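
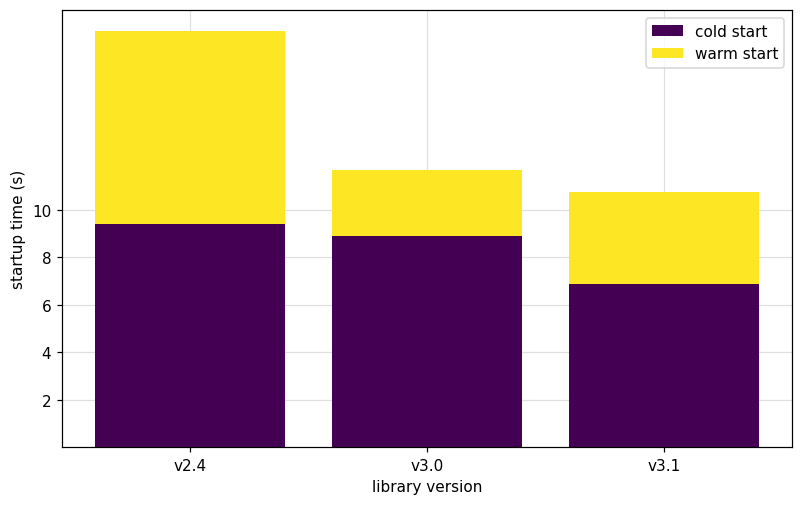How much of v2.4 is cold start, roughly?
cold start top ≈ 10, bottom ≈ 0; segment ≈ 10.

≈ 10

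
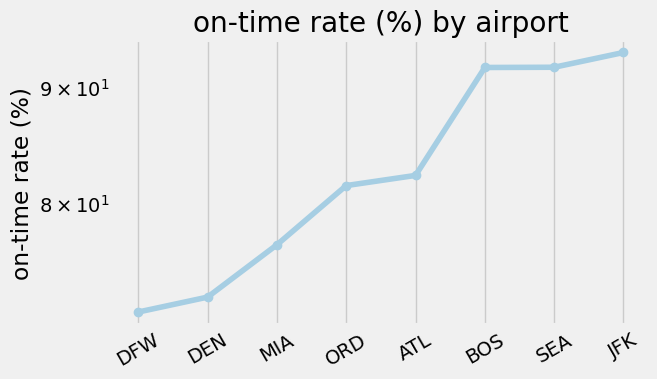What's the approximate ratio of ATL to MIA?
ATL ≈ 82, MIA ≈ 76; 82/76 ≈ 1.08.

≈ 1.08×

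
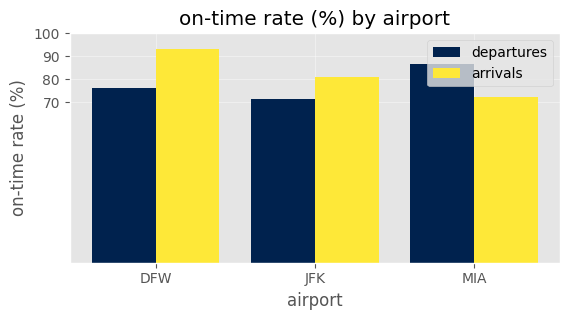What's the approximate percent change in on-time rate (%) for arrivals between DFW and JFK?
DFW ≈ 90, JFK ≈ 80; (80 − 90) / 90 ≈ -11.1%.

≈ -11.1%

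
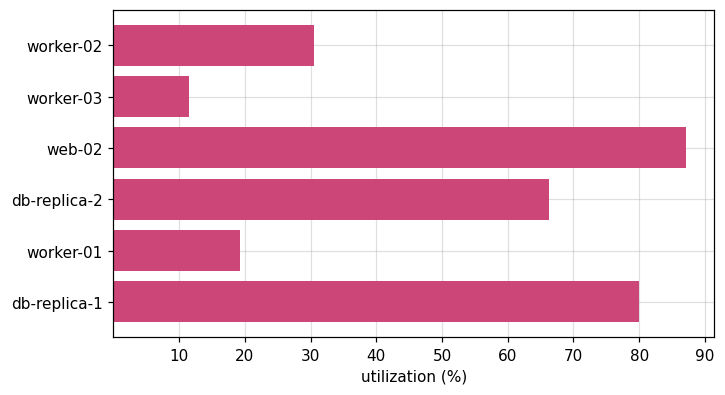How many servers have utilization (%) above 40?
3

Above 40: web-02, db-replica-2, db-replica-1.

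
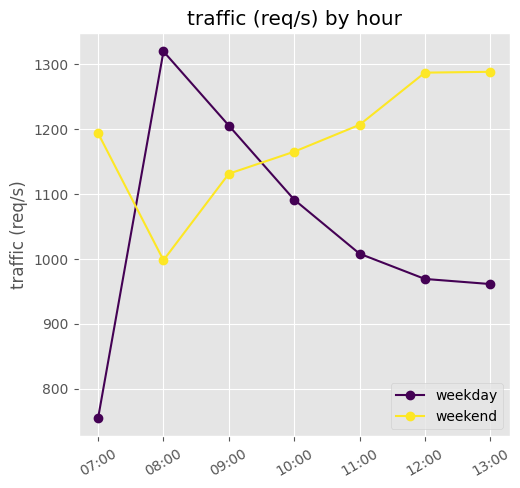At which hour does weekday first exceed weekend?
07:00: weekday ≈ 750 vs weekend ≈ 1200 (not yet); 08:00: weekday ≈ 1300 vs weekend ≈ 1000 (first crossover).

08:00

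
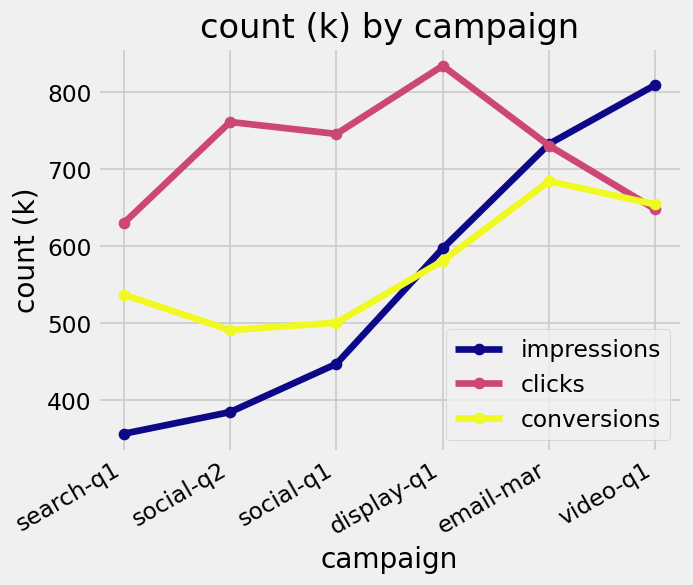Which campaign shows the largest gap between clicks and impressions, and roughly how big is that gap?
social-q2, ≈ 350 k

social-q2: clicks ≈ 750, impressions ≈ 400 → gap ≈ 350. Next-largest (social-q1) is only ≈ 300.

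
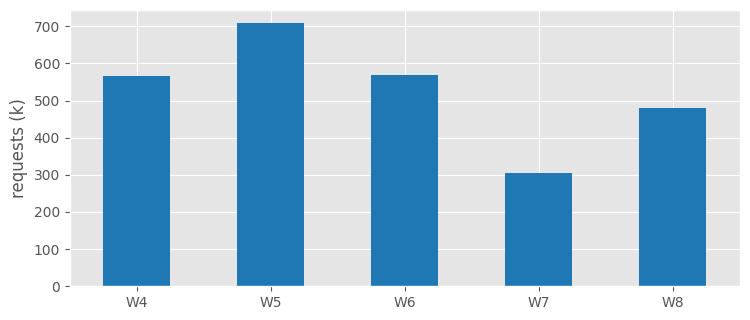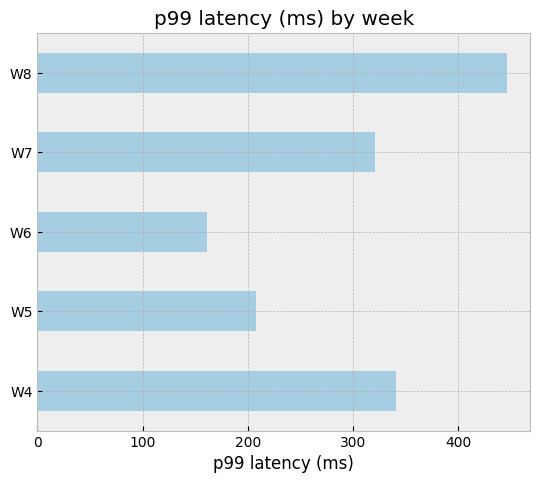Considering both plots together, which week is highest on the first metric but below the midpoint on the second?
Chart 2 median p99 latency (ms) ≈ 300; below-median weeks: W5, W6. Among those, W5 has the highest requests (k) (≈ 700).

W5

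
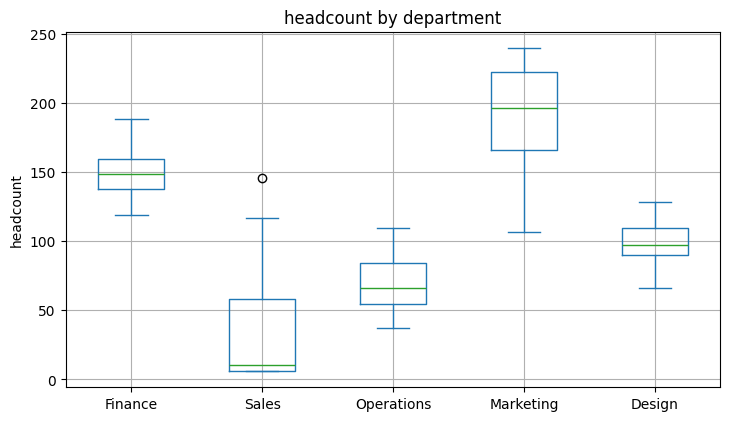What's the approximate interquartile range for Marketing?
≈ 60

Q3 ≈ 220, Q1 ≈ 160; IQR ≈ 60.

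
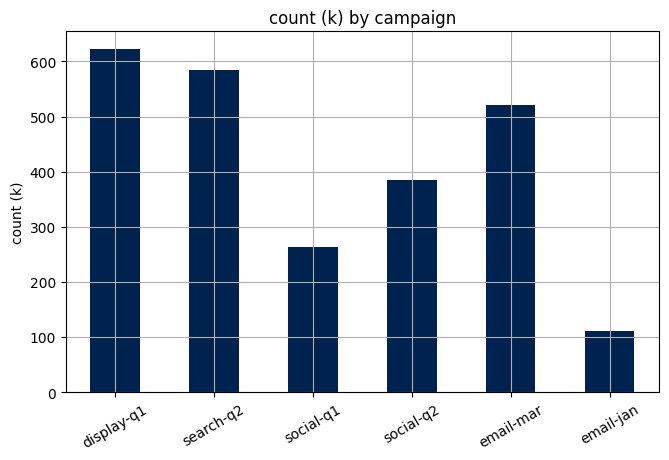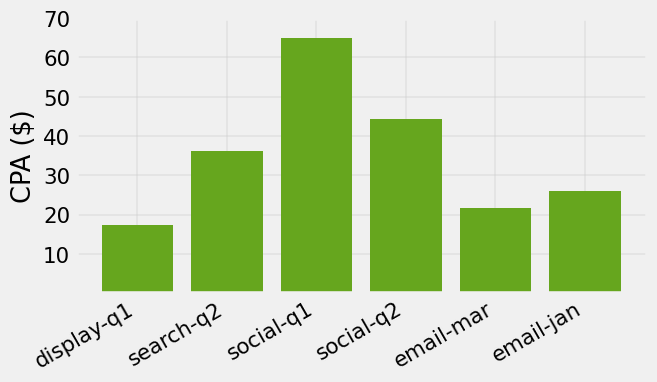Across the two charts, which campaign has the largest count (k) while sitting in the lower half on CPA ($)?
display-q1

Chart 2 median CPA ($) ≈ 30; below-median campaigns: display-q1, email-mar, email-jan. Among those, display-q1 has the highest count (k) (≈ 600).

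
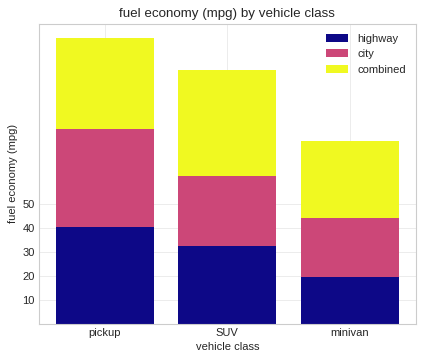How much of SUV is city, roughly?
≈ 30

city top ≈ 60, bottom ≈ 30; segment ≈ 30.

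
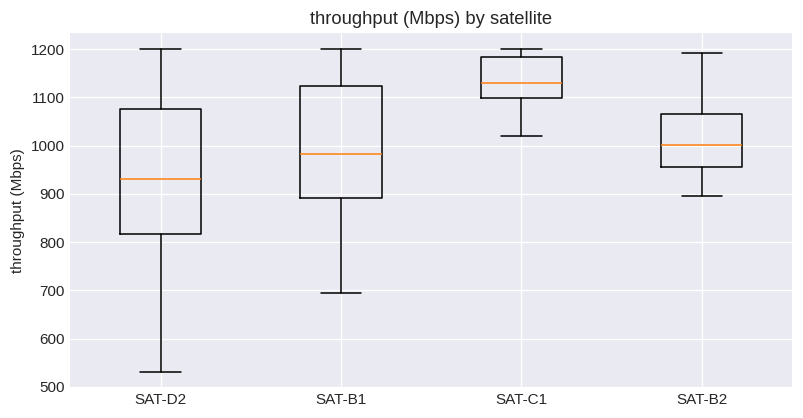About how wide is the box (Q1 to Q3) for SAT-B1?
Q3 ≈ 1120, Q1 ≈ 900; IQR ≈ 220.

≈ 220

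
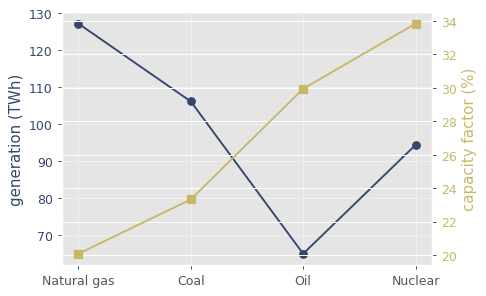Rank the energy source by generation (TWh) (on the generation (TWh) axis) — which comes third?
Nuclear

Top 4 (on the generation (TWh) axis): Natural gas ≈ 130, Coal ≈ 110, Nuclear ≈ 90, Oil ≈ 70.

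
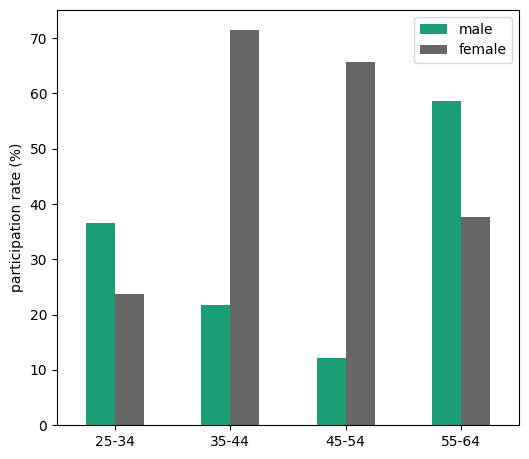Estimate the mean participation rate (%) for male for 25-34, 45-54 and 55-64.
(40 + 10 + 60) / 3 ≈ 37.

≈ 37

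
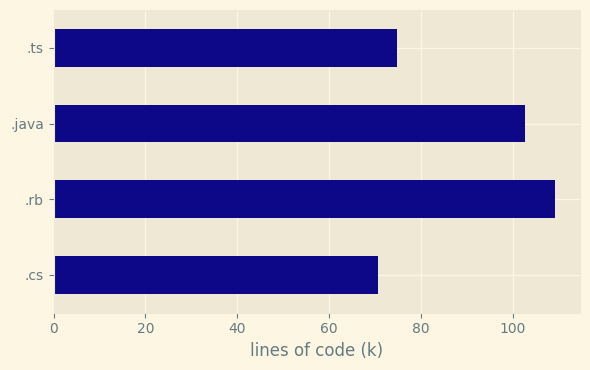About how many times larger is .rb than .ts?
≈ 1.57×

.rb ≈ 110, .ts ≈ 70; 110/70 ≈ 1.57.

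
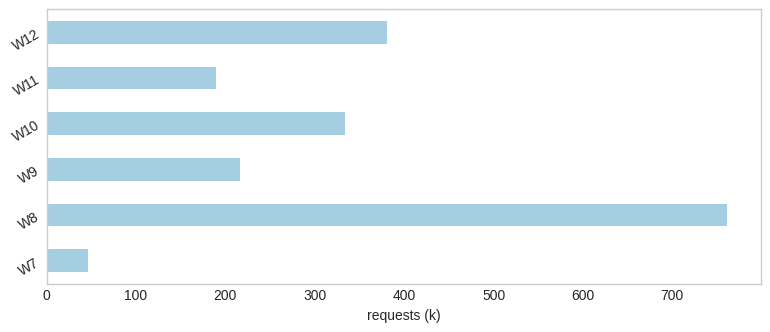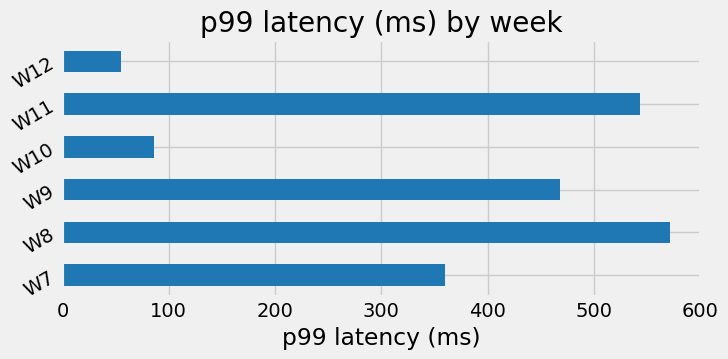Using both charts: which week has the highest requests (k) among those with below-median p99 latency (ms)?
W12

Chart 2 median p99 latency (ms) ≈ 400; below-median weeks: W7, W10, W12. Among those, W12 has the highest requests (k) (≈ 400).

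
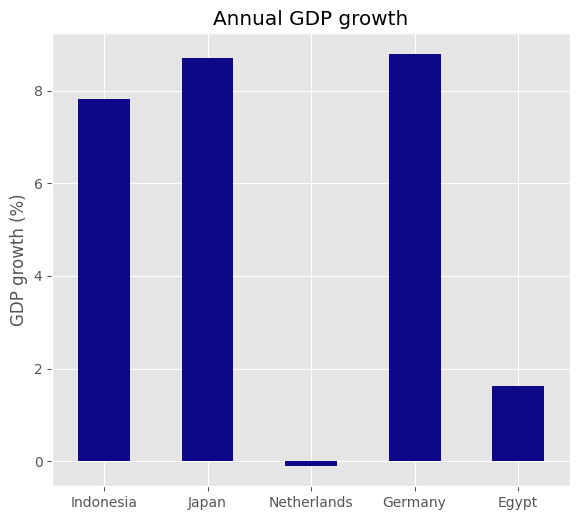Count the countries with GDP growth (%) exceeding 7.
3

Above 7: Indonesia, Japan, Germany.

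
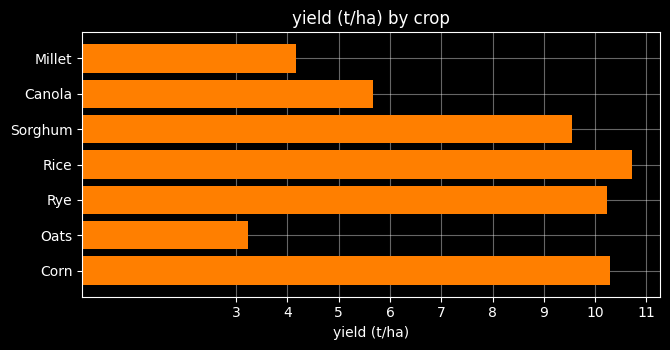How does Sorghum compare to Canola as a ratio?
≈ 1.67×

Sorghum ≈ 10, Canola ≈ 6; 10/6 ≈ 1.67.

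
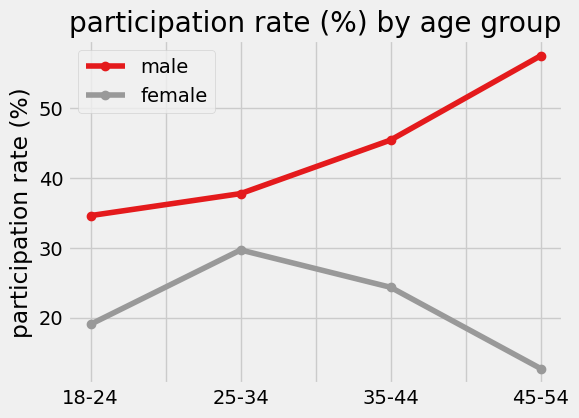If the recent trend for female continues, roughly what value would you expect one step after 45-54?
Last three: 30, 25, 15 → slope ≈ -7.5/step → next ≈ 7.5.

≈ 7.5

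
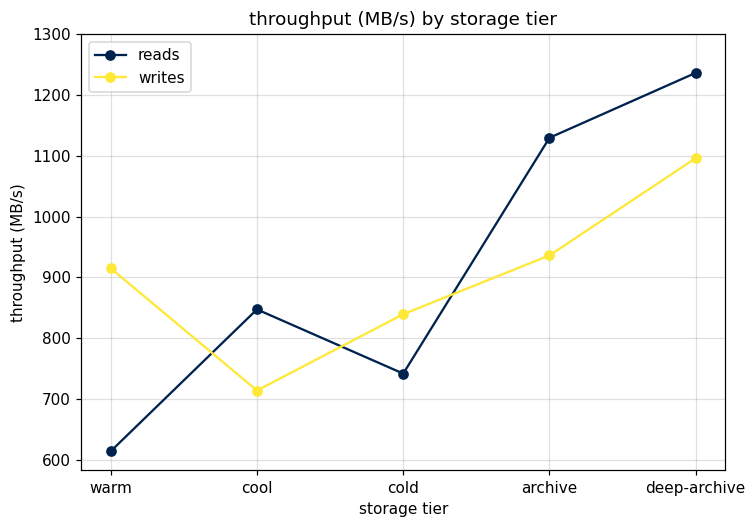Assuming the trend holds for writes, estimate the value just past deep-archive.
Last three: 800, 900, 1100 → slope ≈ 150/step → next ≈ 1250.

≈ 1250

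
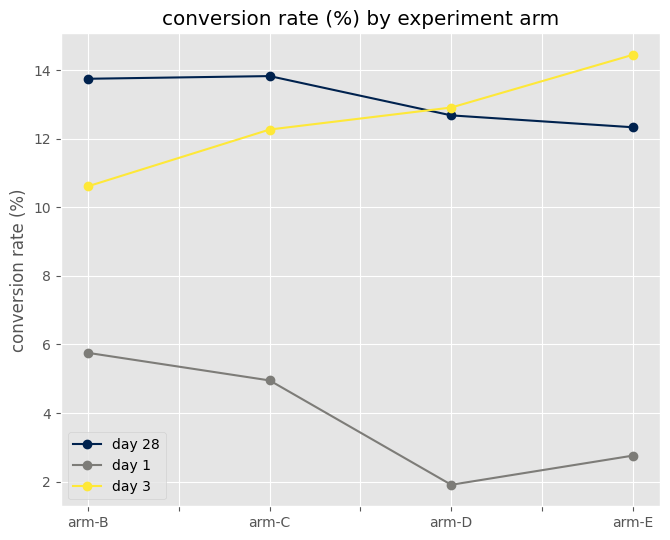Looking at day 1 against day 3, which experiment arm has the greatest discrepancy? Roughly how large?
arm-E: day 1 ≈ 2, day 3 ≈ 14 → gap ≈ 12. Next-largest (arm-D) is only ≈ 10.

arm-E, ≈ 12 %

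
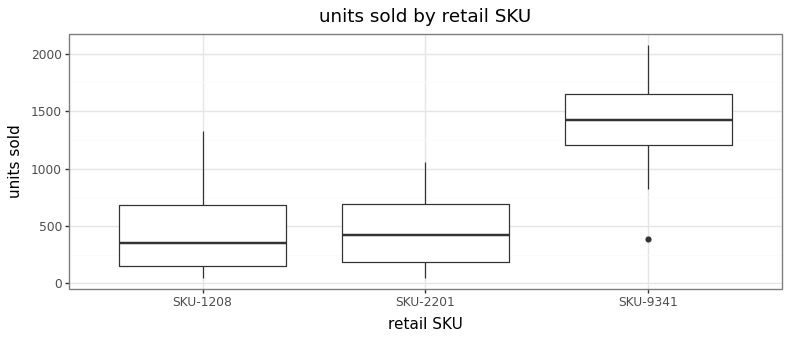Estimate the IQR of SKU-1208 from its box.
≈ 600

Q3 ≈ 700, Q1 ≈ 100; IQR ≈ 600.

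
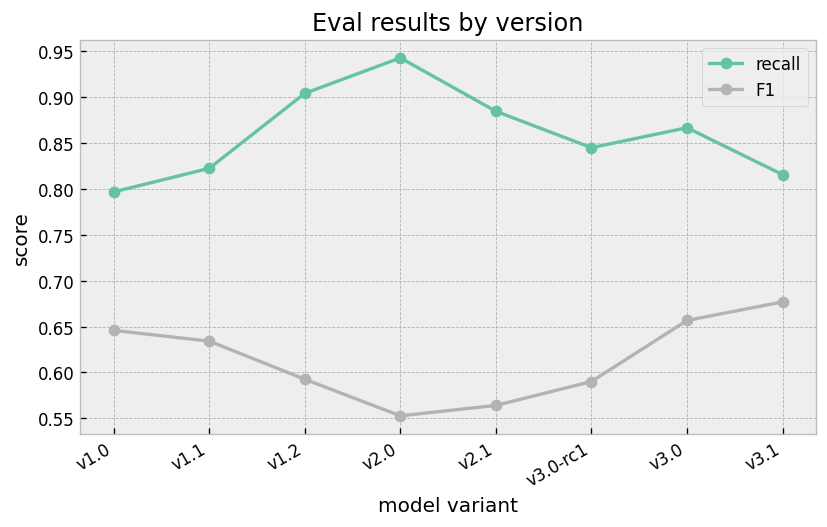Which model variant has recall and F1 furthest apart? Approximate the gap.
v2.0, ≈ 0.40

v2.0: recall ≈ 0.95, F1 ≈ 0.55 → gap ≈ 0.40. Next-largest (v2.1) is only ≈ 0.35.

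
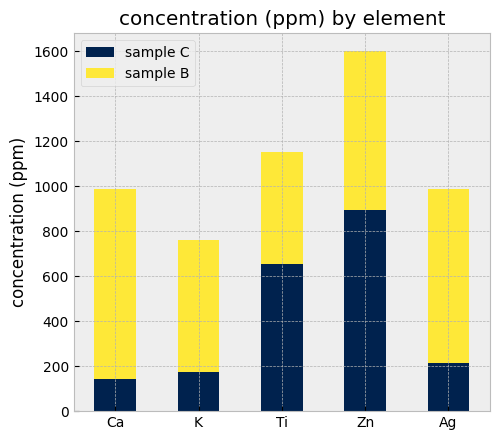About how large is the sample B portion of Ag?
≈ 800

sample B top ≈ 1000, bottom ≈ 200; segment ≈ 800.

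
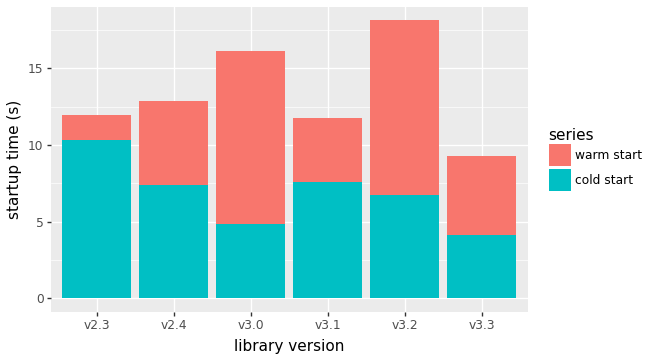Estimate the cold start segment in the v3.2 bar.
≈ 6

cold start top ≈ 6, bottom ≈ 0; segment ≈ 6.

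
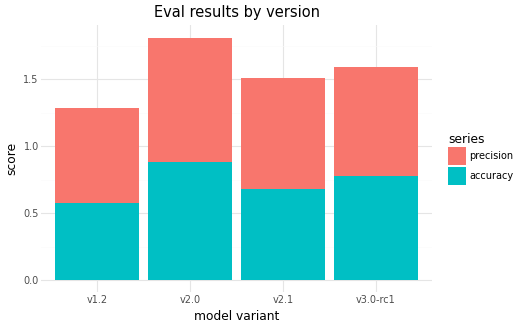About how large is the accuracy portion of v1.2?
accuracy top ≈ 0.6, bottom ≈ 0.0; segment ≈ 0.6.

≈ 0.6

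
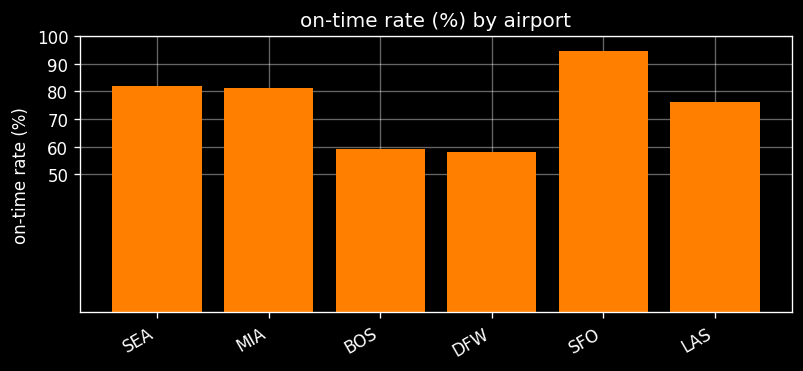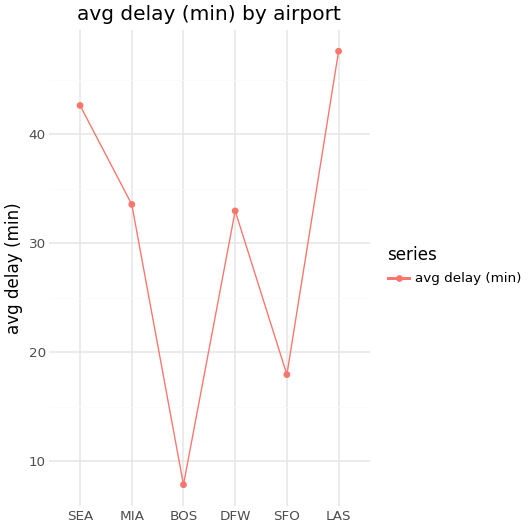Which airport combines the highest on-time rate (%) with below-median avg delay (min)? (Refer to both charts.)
SFO

Chart 2 median avg delay (min) ≈ 35; below-median airports: BOS, DFW, SFO. Among those, SFO has the highest on-time rate (%) (≈ 90).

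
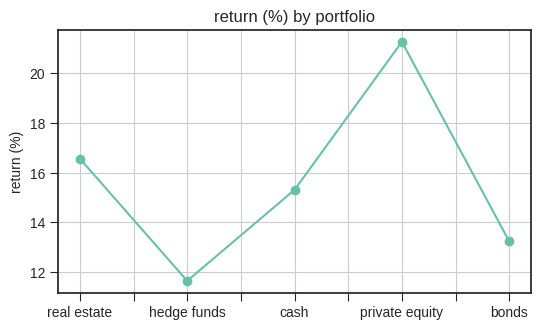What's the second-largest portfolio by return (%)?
real estate

Top 3: private equity ≈ 21, real estate ≈ 17, cash ≈ 15.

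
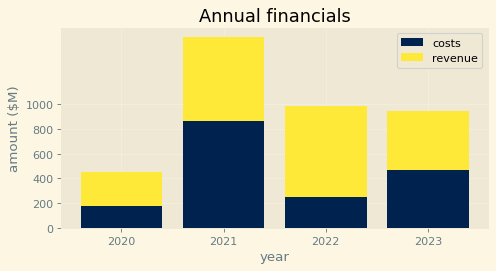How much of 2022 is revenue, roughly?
revenue top ≈ 1000, bottom ≈ 200; segment ≈ 800.

≈ 800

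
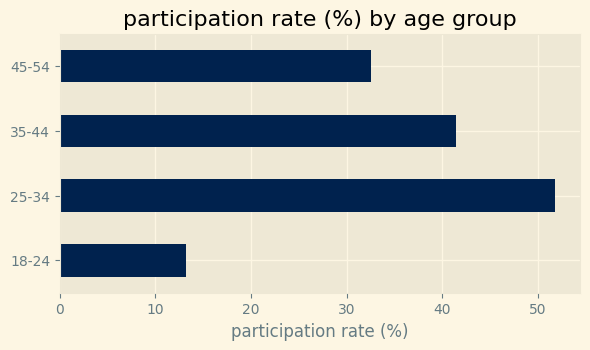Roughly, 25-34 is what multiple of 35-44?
25-34 ≈ 50, 35-44 ≈ 40; 50/40 ≈ 1.25.

≈ 1.25×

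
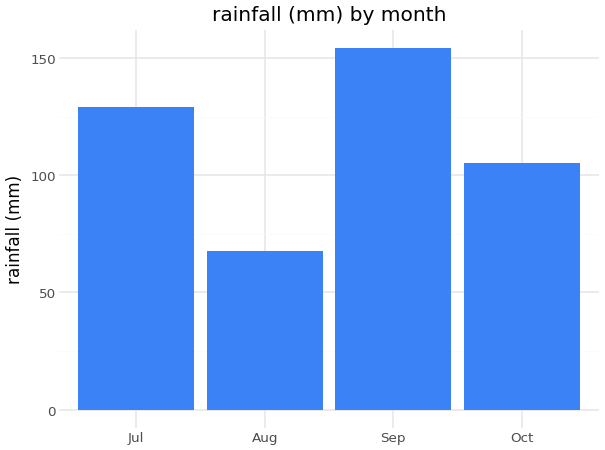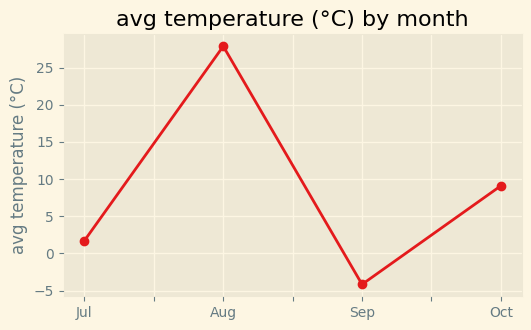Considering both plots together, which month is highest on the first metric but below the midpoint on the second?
Chart 2 median avg temperature (°C) ≈ 5; below-median months: Jul, Sep. Among those, Sep has the highest rainfall (mm) (≈ 160).

Sep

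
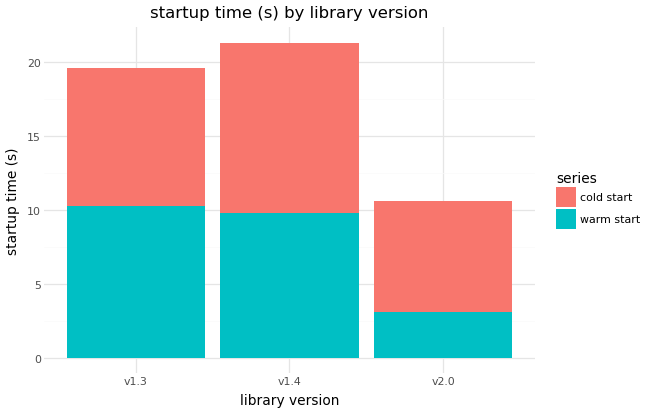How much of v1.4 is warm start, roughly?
≈ 10

warm start top ≈ 10, bottom ≈ 0; segment ≈ 10.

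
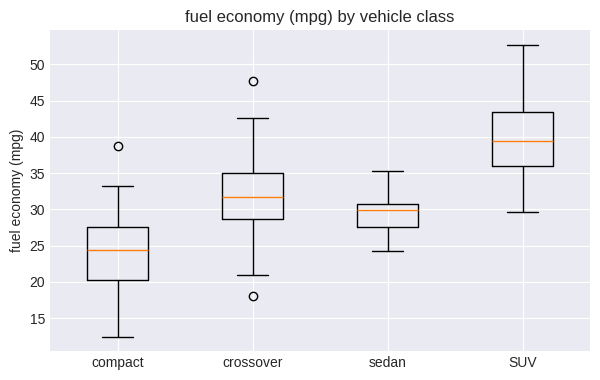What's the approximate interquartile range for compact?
Q3 ≈ 28, Q1 ≈ 20; IQR ≈ 8.

≈ 8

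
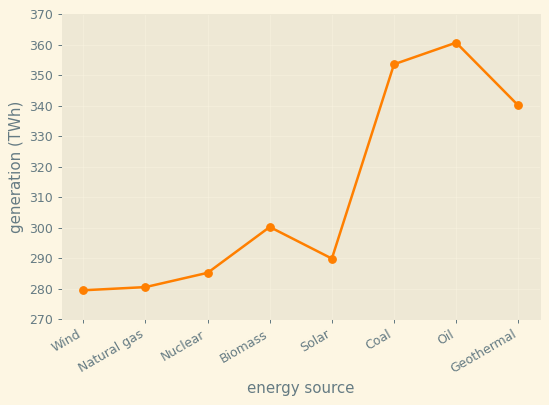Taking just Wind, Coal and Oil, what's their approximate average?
(280 + 350 + 360) / 3 ≈ 330.

≈ 330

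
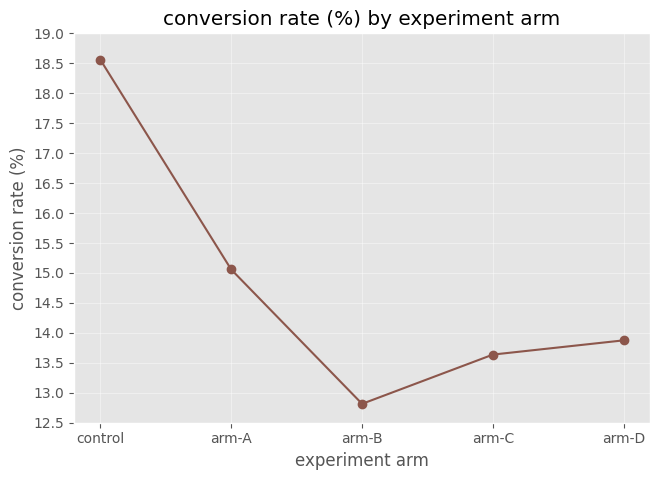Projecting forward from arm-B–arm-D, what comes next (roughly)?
Last three: 13.0, 13.5, 14.0 → slope ≈ 0.5/step → next ≈ 14.5.

≈ 14.5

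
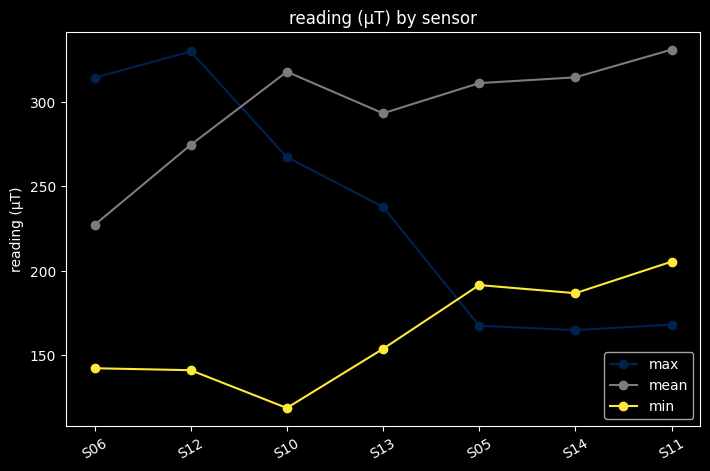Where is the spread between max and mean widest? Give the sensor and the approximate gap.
S11: max ≈ 160, mean ≈ 340 → gap ≈ 180. Next-largest (S14) is only ≈ 160.

S11, ≈ 180 µT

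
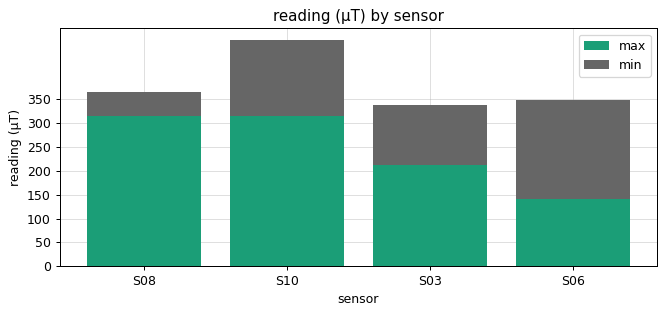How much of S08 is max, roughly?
≈ 300

max top ≈ 300, bottom ≈ 0; segment ≈ 300.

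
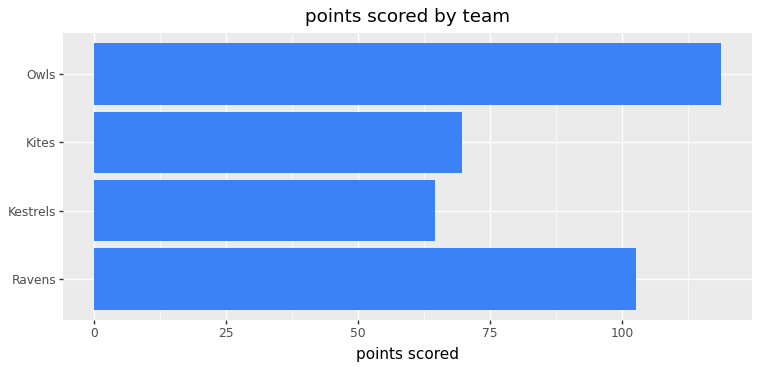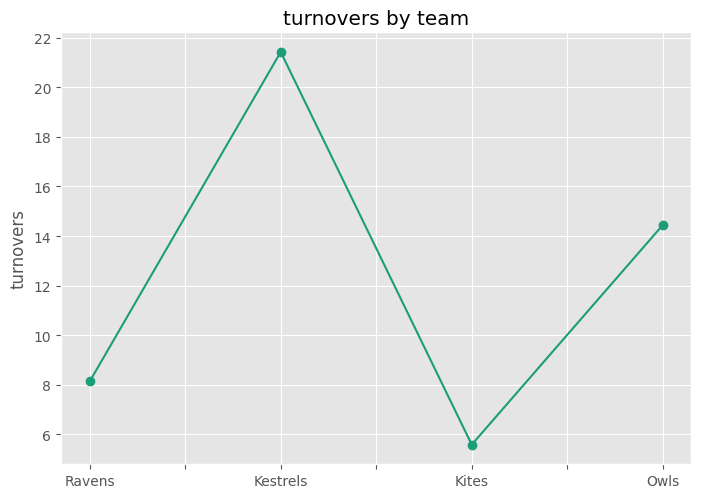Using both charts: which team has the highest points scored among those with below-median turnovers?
Chart 2 median turnovers ≈ 12; below-median teams: Ravens, Kites. Among those, Ravens has the highest points scored (≈ 100).

Ravens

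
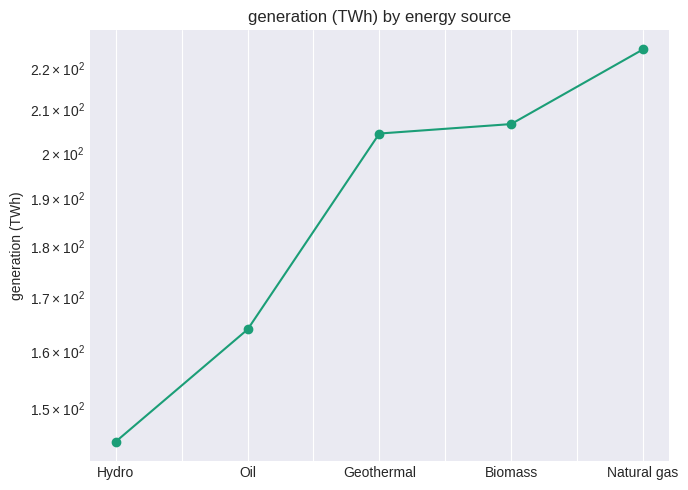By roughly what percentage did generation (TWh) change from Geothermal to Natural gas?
≈ +10%

Geothermal ≈ 200, Natural gas ≈ 220; (220 − 200) / 200 ≈ +10%.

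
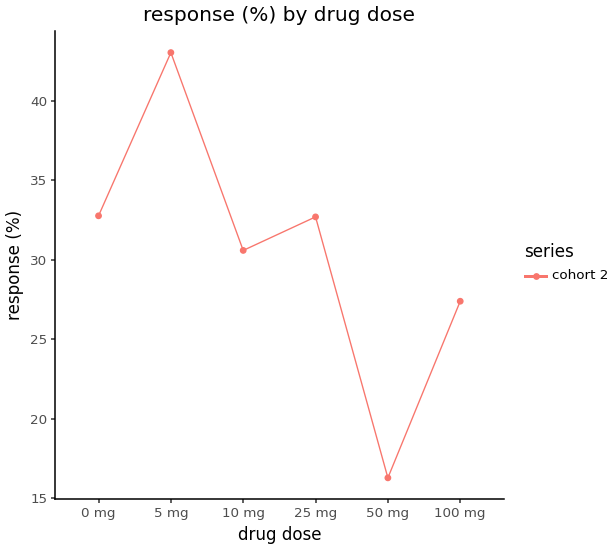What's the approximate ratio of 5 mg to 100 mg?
≈ 1.8×

5 mg ≈ 45, 100 mg ≈ 25; 45/25 ≈ 1.8.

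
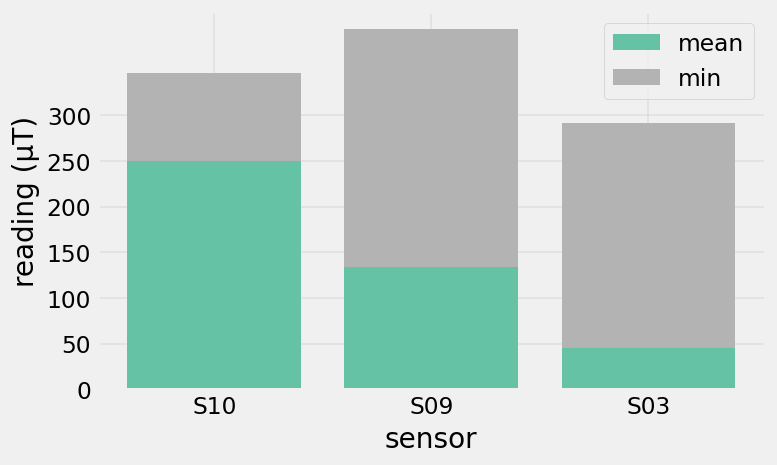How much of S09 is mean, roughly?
mean top ≈ 150, bottom ≈ 0; segment ≈ 150.

≈ 150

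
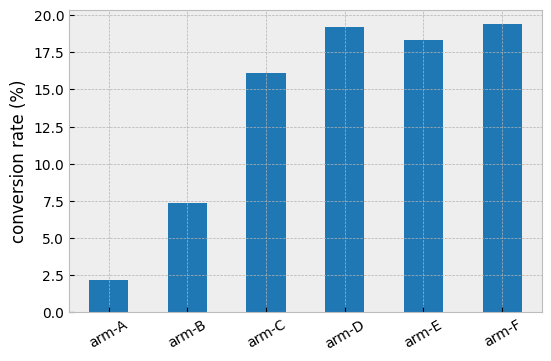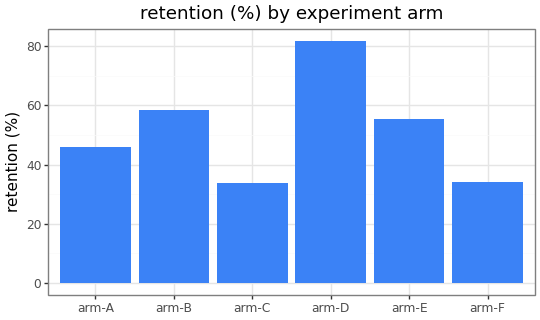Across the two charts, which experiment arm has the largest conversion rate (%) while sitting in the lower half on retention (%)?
Chart 2 median retention (%) ≈ 50; below-median experiment arms: arm-A, arm-C, arm-F. Among those, arm-F has the highest conversion rate (%) (≈ 20).

arm-F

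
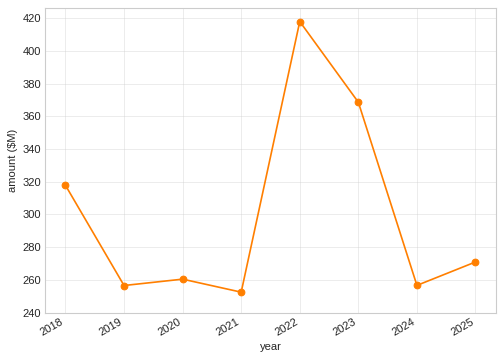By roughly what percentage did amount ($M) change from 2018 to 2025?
2018 ≈ 320, 2025 ≈ 280; (280 − 320) / 320 ≈ -12.5%.

≈ -12.5%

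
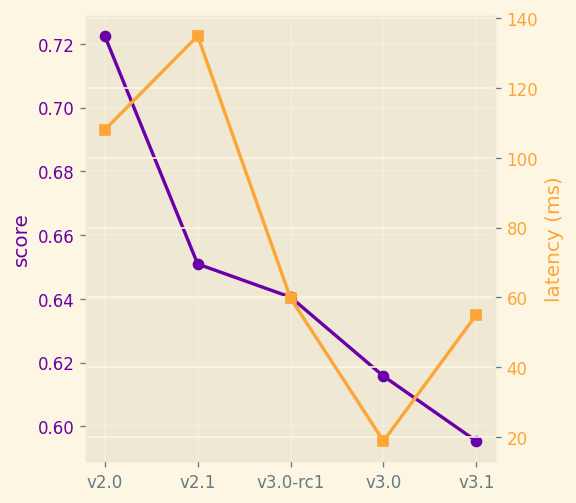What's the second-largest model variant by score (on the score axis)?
Top 3 (on the score axis): v2.0 ≈ 0.72, v2.1 ≈ 0.66, v3.0-rc1 ≈ 0.64.

v2.1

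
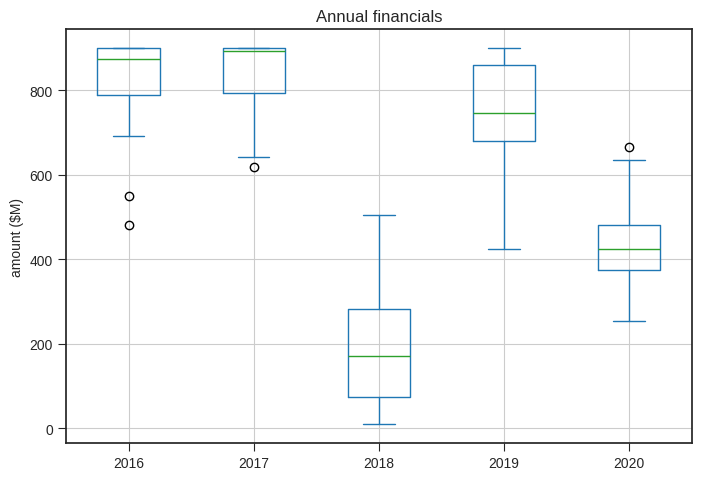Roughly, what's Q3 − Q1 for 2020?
Q3 ≈ 500, Q1 ≈ 400; IQR ≈ 100.

≈ 100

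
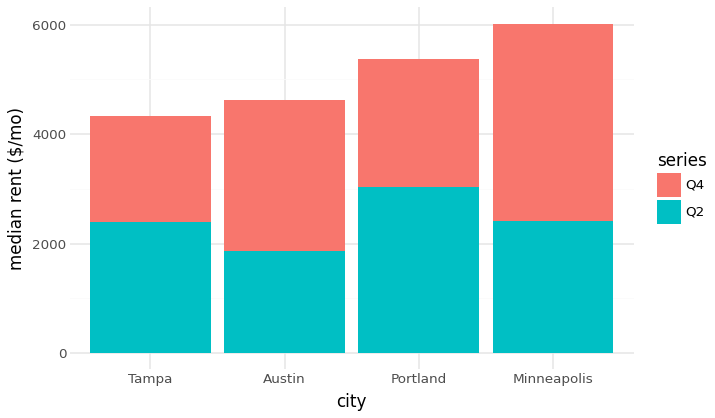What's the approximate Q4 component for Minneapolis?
≈ 4000

Q4 top ≈ 6000, bottom ≈ 2000; segment ≈ 4000.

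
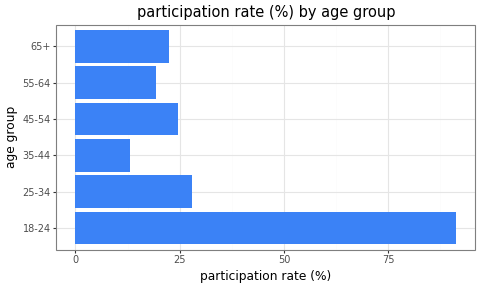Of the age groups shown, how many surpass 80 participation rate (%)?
1

Above 80: 18-24.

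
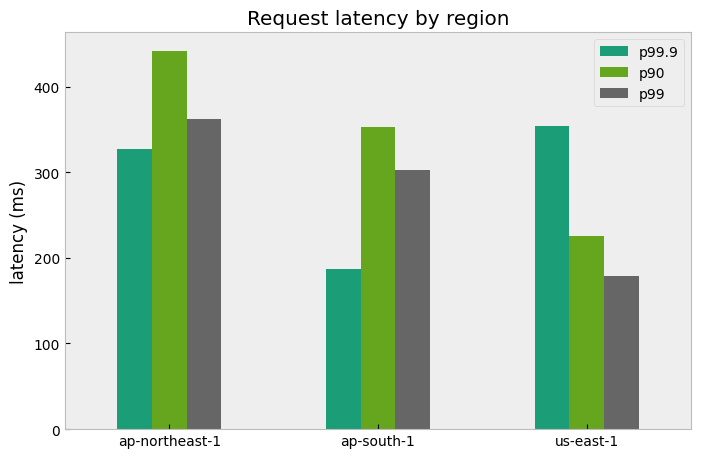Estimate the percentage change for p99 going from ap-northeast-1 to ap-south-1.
≈ -14.3%

ap-northeast-1 ≈ 350, ap-south-1 ≈ 300; (300 − 350) / 350 ≈ -14.3%.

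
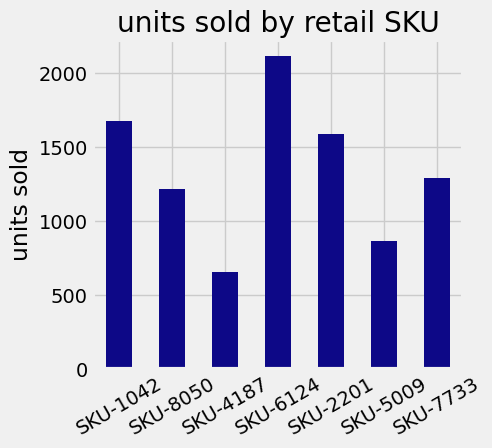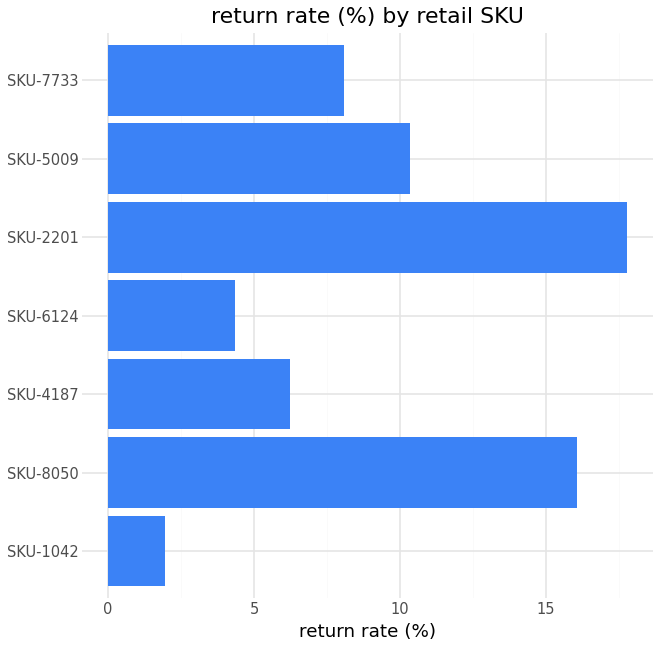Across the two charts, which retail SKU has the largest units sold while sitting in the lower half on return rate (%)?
SKU-6124

Chart 2 median return rate (%) ≈ 8; below-median retail SKUs: SKU-1042, SKU-4187, SKU-6124. Among those, SKU-6124 has the highest units sold (≈ 2200).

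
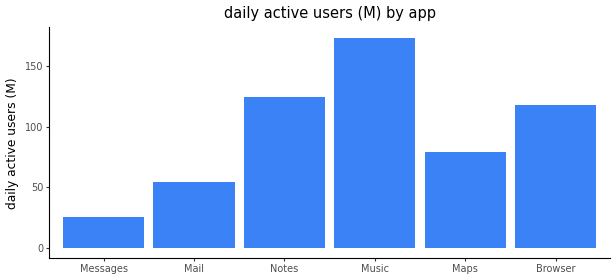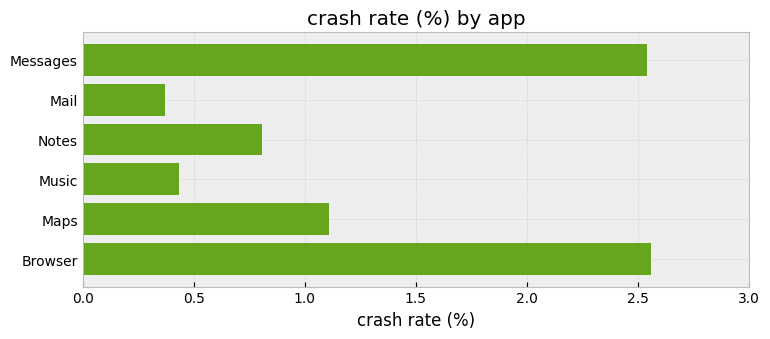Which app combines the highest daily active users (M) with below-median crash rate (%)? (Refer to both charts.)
Chart 2 median crash rate (%) ≈ 1; below-median apps: Mail, Notes, Music. Among those, Music has the highest daily active users (M) (≈ 180).

Music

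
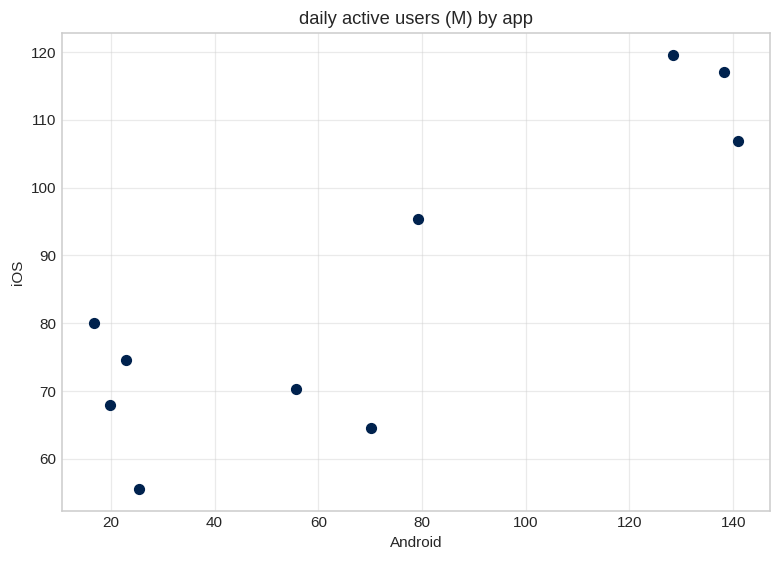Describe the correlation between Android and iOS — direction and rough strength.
positive, strong

Points are positively correlated; strong (|r| ≈ 0.9).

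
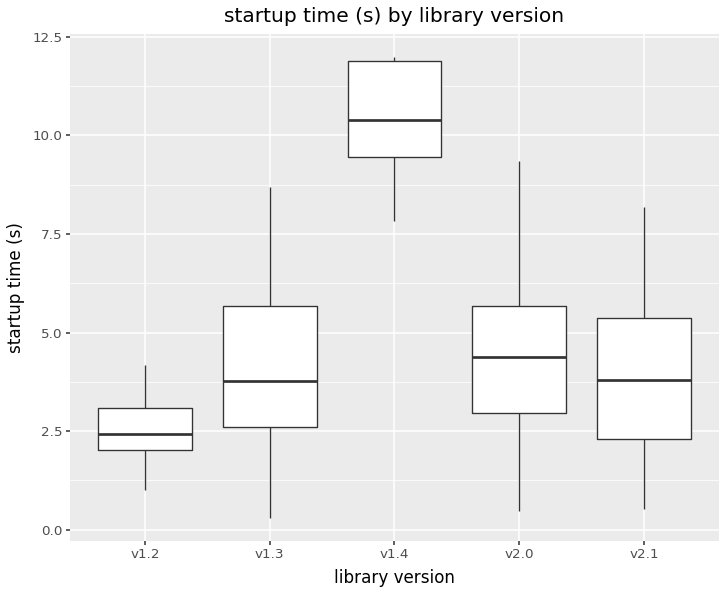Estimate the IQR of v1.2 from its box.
≈ 1

Q3 ≈ 3, Q1 ≈ 2; IQR ≈ 1.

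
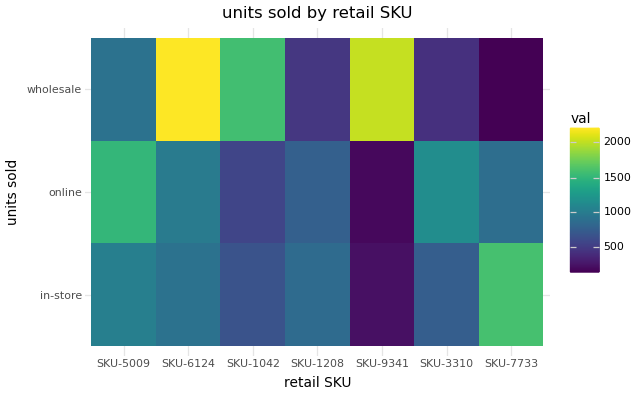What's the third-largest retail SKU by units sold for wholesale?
Top 4 for wholesale: SKU-6124 ≈ 2200, SKU-9341 ≈ 2000, SKU-1042 ≈ 1600, SKU-5009 ≈ 1000.

SKU-1042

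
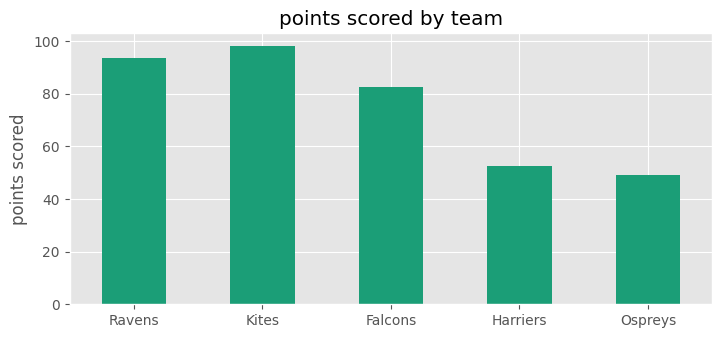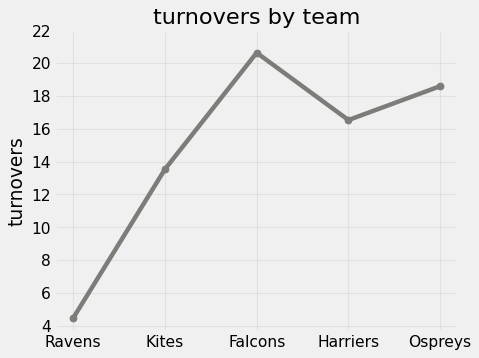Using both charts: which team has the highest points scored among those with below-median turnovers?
Kites

Chart 2 median turnovers ≈ 16; below-median teams: Ravens, Kites. Among those, Kites has the highest points scored (≈ 100).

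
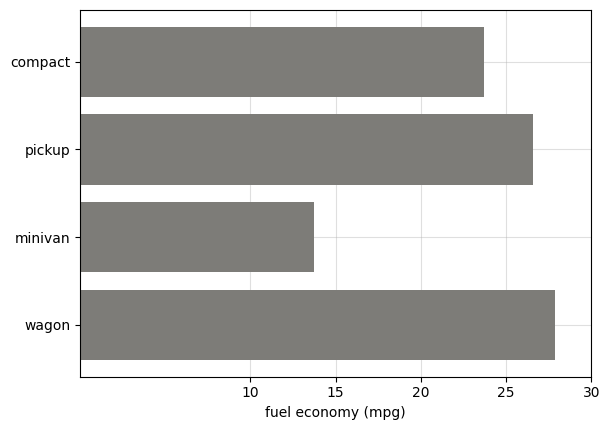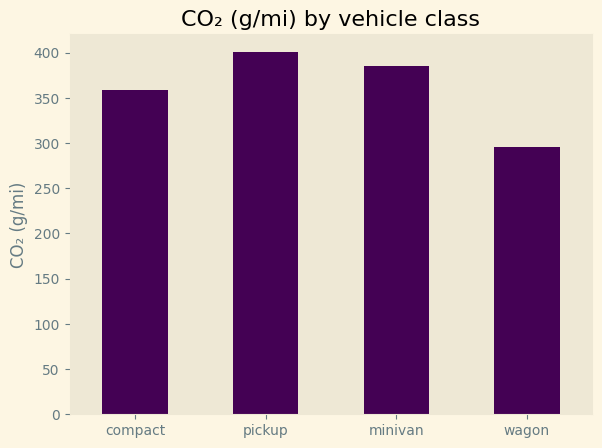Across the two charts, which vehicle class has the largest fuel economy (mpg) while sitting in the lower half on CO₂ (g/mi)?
wagon

Chart 2 median CO₂ (g/mi) ≈ 350; below-median vehicle classes: compact, wagon. Among those, wagon has the highest fuel economy (mpg) (≈ 30).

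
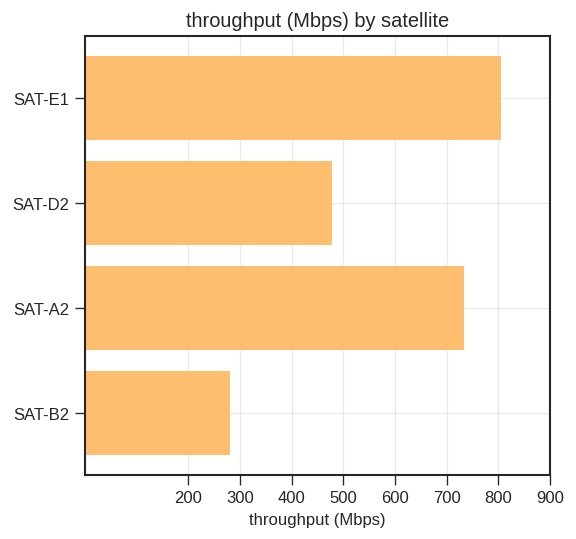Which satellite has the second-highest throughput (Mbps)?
SAT-A2

Top 3: SAT-E1 ≈ 800, SAT-A2 ≈ 700, SAT-D2 ≈ 500.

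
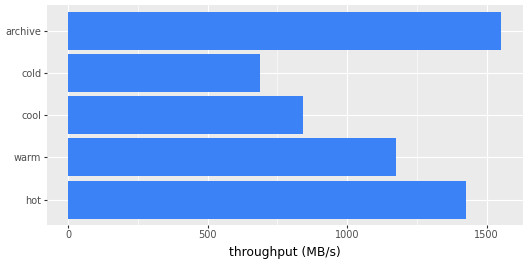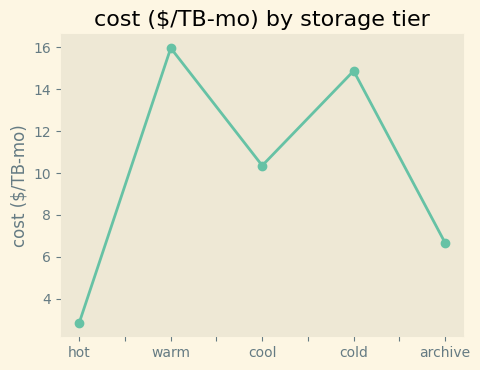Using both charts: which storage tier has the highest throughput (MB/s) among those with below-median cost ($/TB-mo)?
archive

Chart 2 median cost ($/TB-mo) ≈ 10; below-median storage tiers: hot, archive. Among those, archive has the highest throughput (MB/s) (≈ 1600).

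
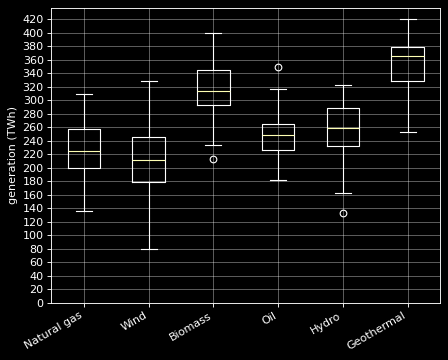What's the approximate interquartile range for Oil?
Q3 ≈ 260, Q1 ≈ 220; IQR ≈ 40.

≈ 40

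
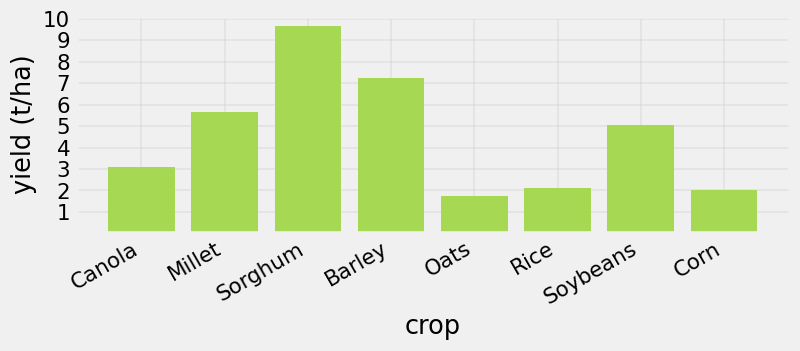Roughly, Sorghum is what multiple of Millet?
≈ 1.67×

Sorghum ≈ 10, Millet ≈ 6; 10/6 ≈ 1.67.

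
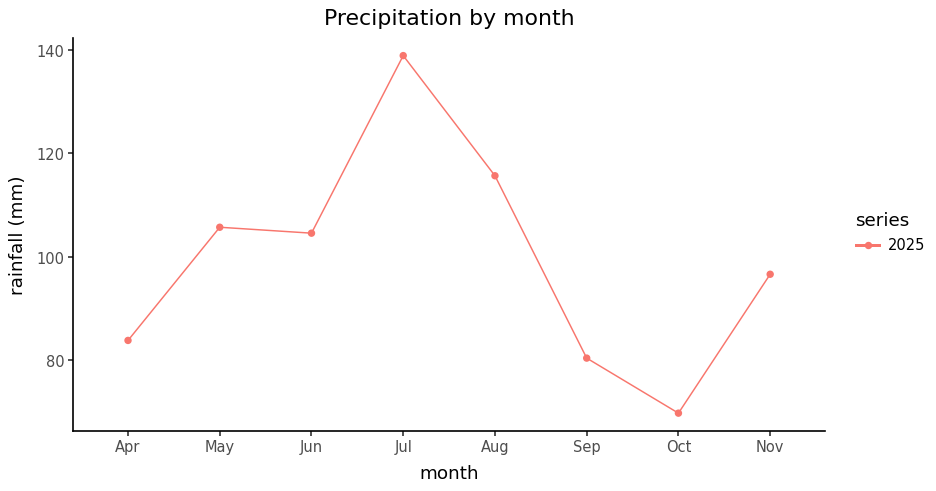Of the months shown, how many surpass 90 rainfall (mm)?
5

Above 90: May, Jun, Jul, Aug, Nov.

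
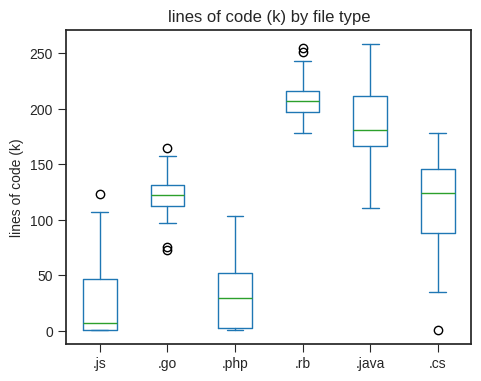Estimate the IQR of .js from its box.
≈ 40

Q3 ≈ 40, Q1 ≈ 0; IQR ≈ 40.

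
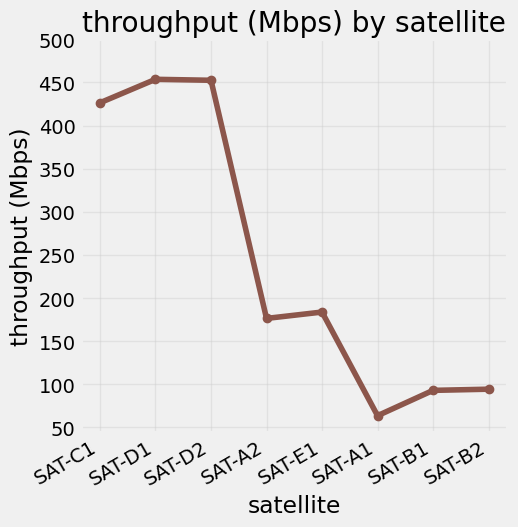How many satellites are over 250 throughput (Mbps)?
Above 250: SAT-C1, SAT-D1, SAT-D2.

3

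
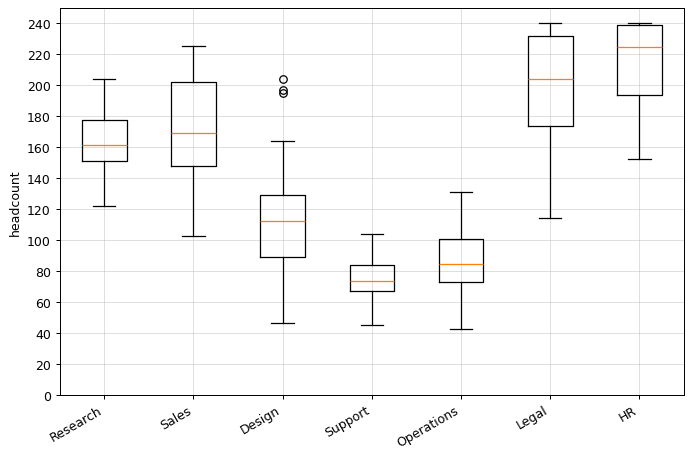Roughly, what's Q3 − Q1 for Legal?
≈ 60

Q3 ≈ 240, Q1 ≈ 180; IQR ≈ 60.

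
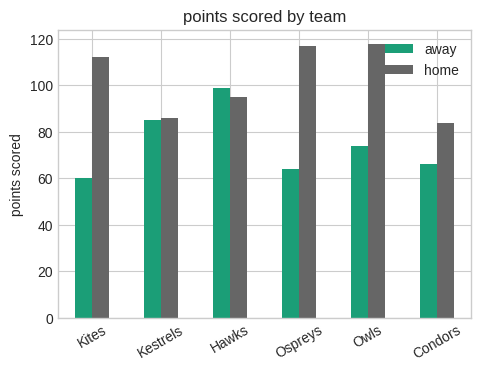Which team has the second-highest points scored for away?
Kestrels

Top 3 for away: Hawks ≈ 100, Kestrels ≈ 80, Owls ≈ 70.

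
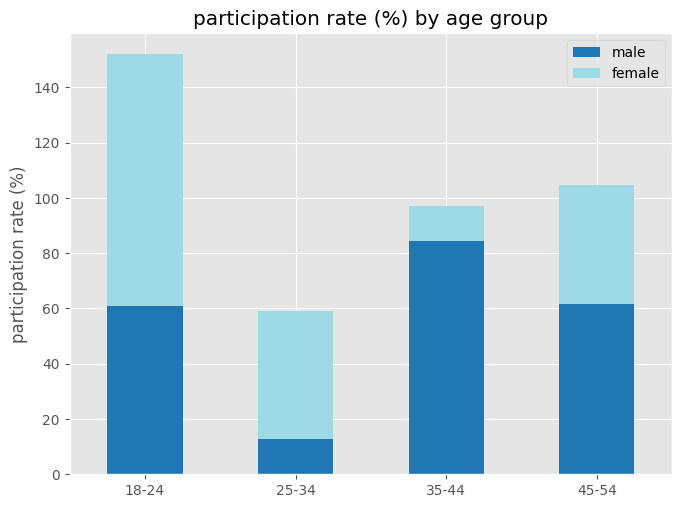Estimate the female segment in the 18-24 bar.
≈ 100

female top ≈ 160, bottom ≈ 60; segment ≈ 100.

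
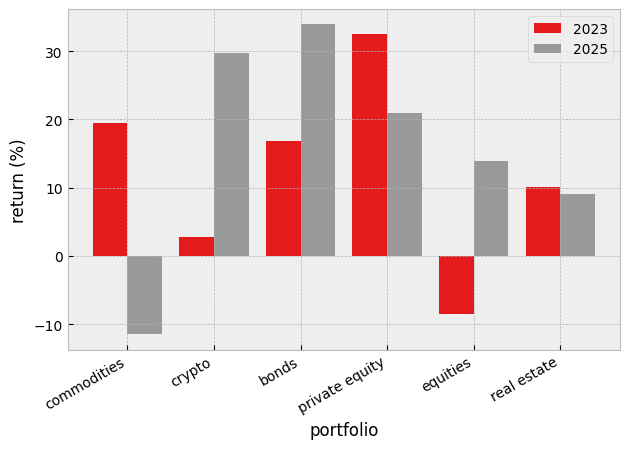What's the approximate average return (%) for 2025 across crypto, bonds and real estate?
(30 + 35 + 10) / 3 ≈ 25.

≈ 25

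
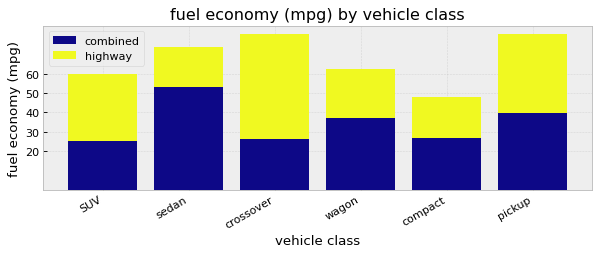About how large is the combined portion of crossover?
combined top ≈ 30, bottom ≈ 0; segment ≈ 30.

≈ 30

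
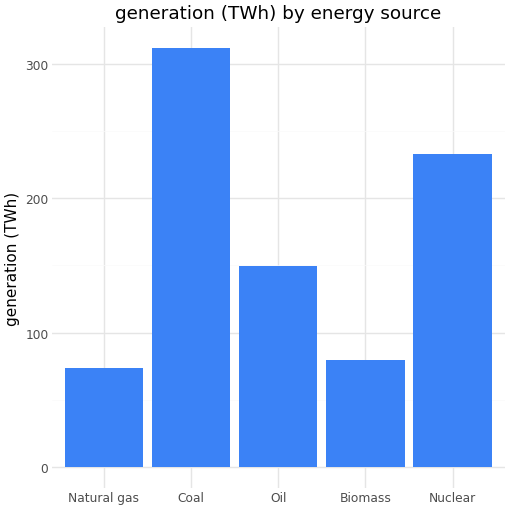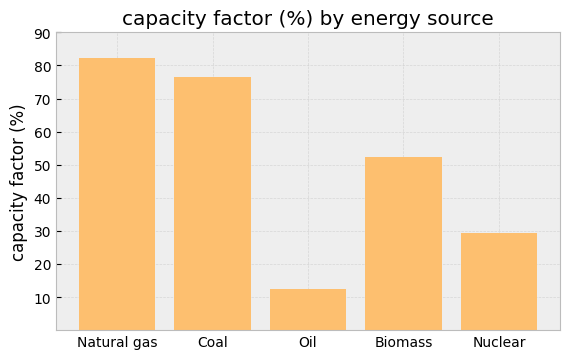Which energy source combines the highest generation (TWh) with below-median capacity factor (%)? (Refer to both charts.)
Chart 2 median capacity factor (%) ≈ 50; below-median energy sources: Oil, Nuclear. Among those, Nuclear has the highest generation (TWh) (≈ 250).

Nuclear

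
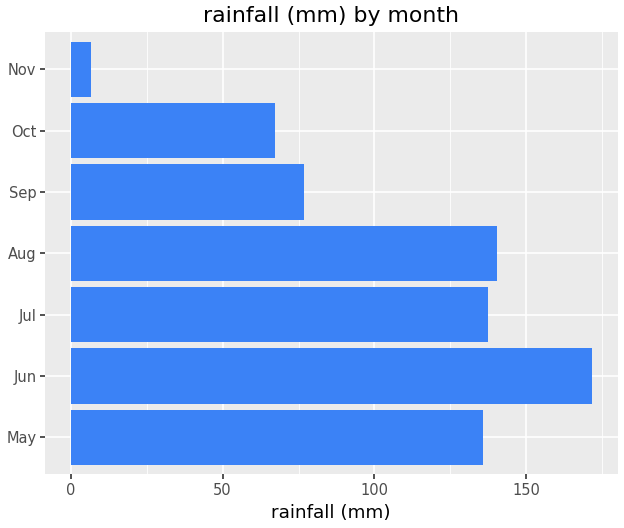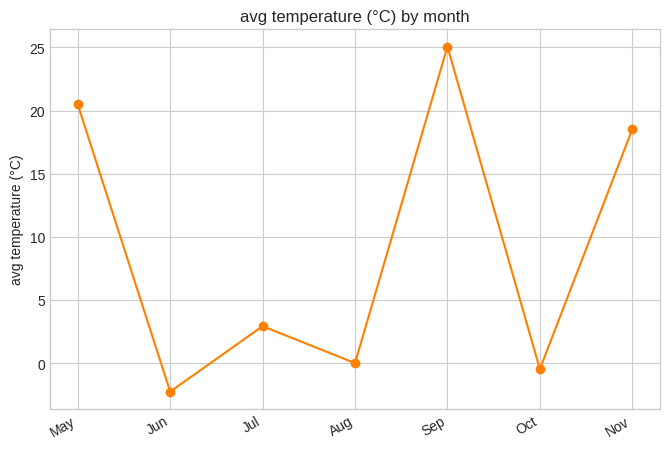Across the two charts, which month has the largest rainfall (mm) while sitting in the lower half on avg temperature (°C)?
Chart 2 median avg temperature (°C) ≈ 5; below-median months: Jun, Aug, Oct. Among those, Jun has the highest rainfall (mm) (≈ 180).

Jun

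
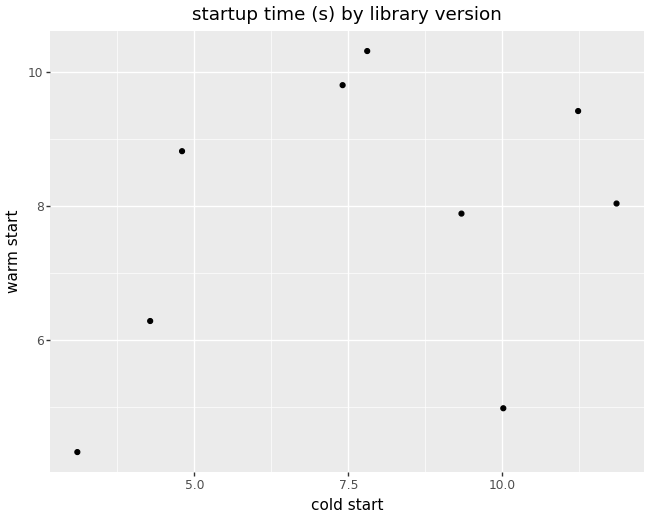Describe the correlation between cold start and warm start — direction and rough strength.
positive, weak

Points are positively correlated; weak (|r| ≈ 0.3).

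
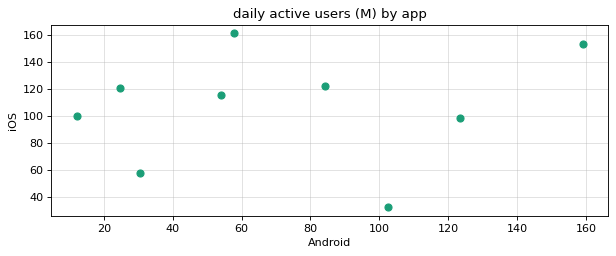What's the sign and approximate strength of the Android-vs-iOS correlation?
Points are roughly uncorrelated; weak (|r| ≈ 0.1).

no clear correlation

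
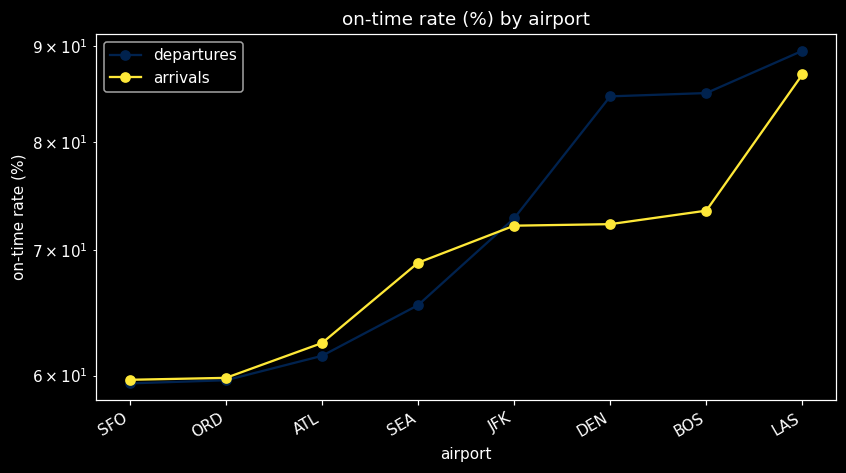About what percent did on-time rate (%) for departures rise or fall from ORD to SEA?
≈ +8.3%

ORD ≈ 60, SEA ≈ 65; (65 − 60) / 60 ≈ +8.3%.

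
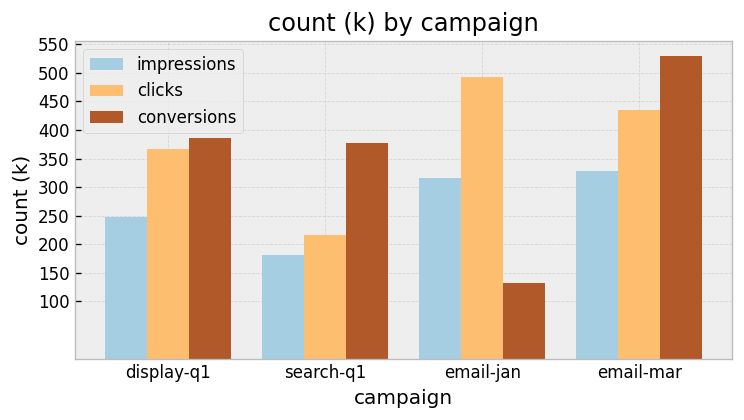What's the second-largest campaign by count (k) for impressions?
email-jan

Top 3 for impressions: email-mar ≈ 350, email-jan ≈ 300, display-q1 ≈ 250.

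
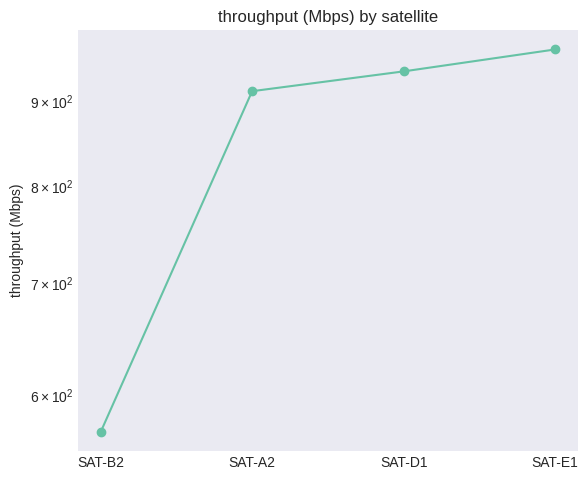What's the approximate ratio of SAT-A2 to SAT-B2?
≈ 1.64×

SAT-A2 ≈ 900, SAT-B2 ≈ 550; 900/550 ≈ 1.64.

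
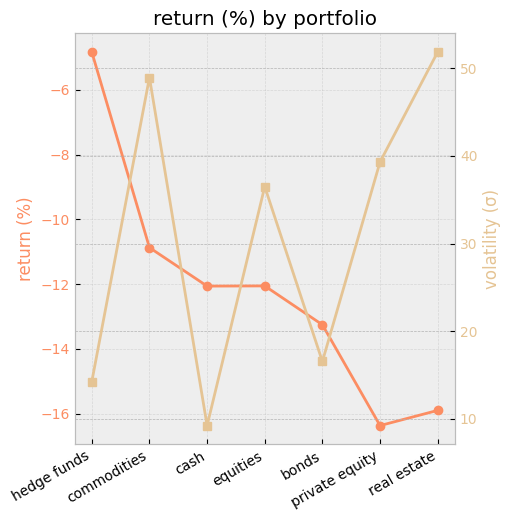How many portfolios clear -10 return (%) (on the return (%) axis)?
Above -10: hedge funds.

1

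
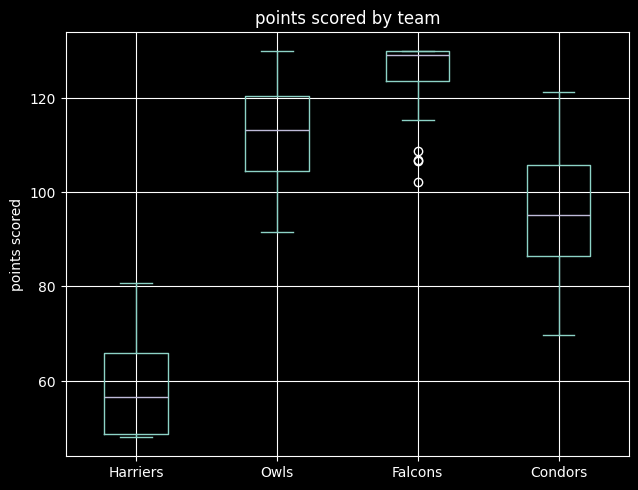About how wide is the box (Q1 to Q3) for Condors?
Q3 ≈ 110, Q1 ≈ 90; IQR ≈ 20.

≈ 20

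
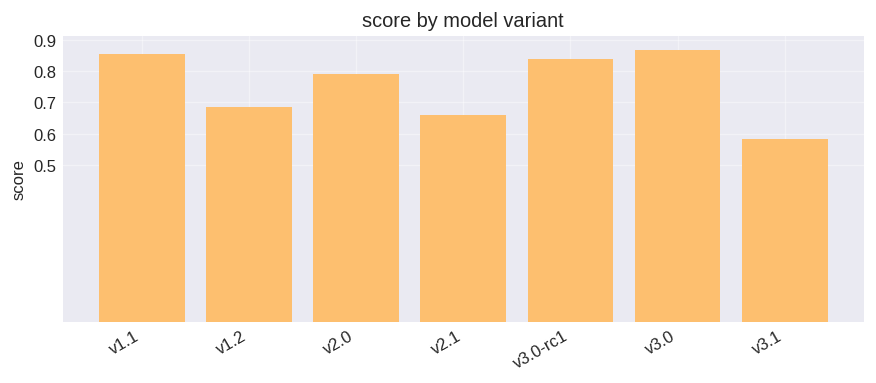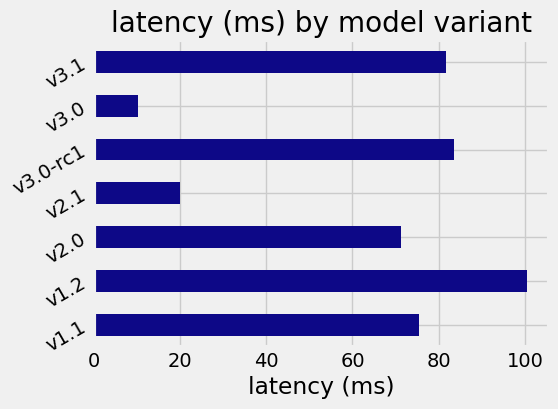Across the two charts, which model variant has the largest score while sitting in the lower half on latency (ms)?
v3.0

Chart 2 median latency (ms) ≈ 80; below-median model variants: v2.0, v2.1, v3.0. Among those, v3.0 has the highest score (≈ 0.9).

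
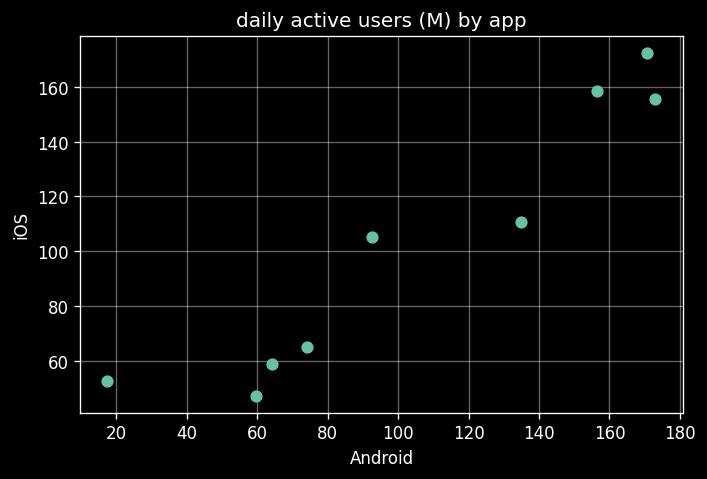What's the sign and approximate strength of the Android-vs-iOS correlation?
Points are positively correlated; strong (|r| ≈ 0.9).

positive, strong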